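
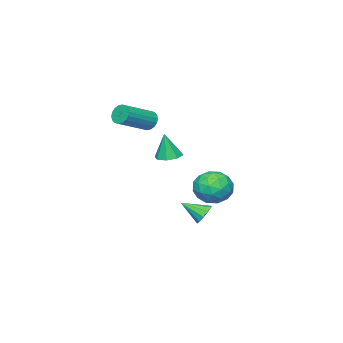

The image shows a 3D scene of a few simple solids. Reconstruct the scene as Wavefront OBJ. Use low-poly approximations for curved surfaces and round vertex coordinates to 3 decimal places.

v -0.655 1.692 -2.328
v 0.342 1.458 -1.79
v -1.422 0.162 -1.57
v -0.425 -0.072 -1.032
v -1.056 0.842 -0.709
v -0.582 1.788 -1.177
v -0.498 -0.168 -2.183
v -0.024 0.778 -2.651
v 0.439 0.309 -1.701
v 0.095 0.933 -0.79
v -1.175 0.687 -2.57
v -1.519 1.311 -1.659
v -0.089 1.709 -2.126
v -0.991 -0.089 -1.234
v -1.361 0.448 -1.044
v -0.775 0.311 -0.729
v -0.632 1.903 -1.765
v -0.046 1.766 -1.449
v -0.868 1.403 -0.814
v -1.034 -0.146 -1.911
v -0.448 -0.283 -1.595
v -0.305 1.309 -2.631
v 0.281 1.172 -2.316
v -0.212 0.217 -2.546
v 0.554 0.897 -1.757
v 0.103 -0.003 -1.312
v 0.06 -0.059 -1.988
v 0.339 0.497 -2.263
v 0.351 1.263 -1.222
v -0.099 0.364 -0.776
v -0.47 0.901 -0.586
v -0.192 1.457 -0.861
v 0.409 0.588 -1.169
v -0.981 1.256 -2.584
v -1.431 0.357 -2.138
v -0.888 0.163 -2.499
v -0.61 0.719 -2.774
v -1.183 1.623 -2.048
v -1.634 0.723 -1.603
v -1.419 1.123 -1.097
v -1.14 1.679 -1.372
v -1.489 1.032 -2.191
v 0.489 -2.714 2.57
v 0.765 -2.333 2.108
v 2.628 -2.665 2.947
v 2.351 -3.046 3.41
v 0.703 -2.141 2.321
v 2.566 -2.474 3.161
v 0.598 -2.063 2.585
v 2.461 -2.395 3.424
v 0.472 -2.114 2.845
v 2.335 -2.446 3.684
v 0.349 -2.283 3.051
v 2.212 -2.616 3.89
v 0.254 -2.538 3.162
v 2.116 -2.87 4.001
v 0.205 -2.828 3.155
v 2.068 -3.16 3.995
v 0.212 -3.095 3.033
v 2.075 -3.427 3.872
v 0.274 -3.286 2.819
v 2.137 -3.619 3.659
v 0.379 -3.365 2.556
v 2.242 -3.697 3.395
v 0.505 -3.314 2.296
v 2.368 -3.646 3.135
v 0.628 -3.144 2.09
v 2.491 -3.477 2.929
v 0.724 -2.89 1.979
v 2.586 -3.222 2.818
v 0.772 -2.6 1.985
v 2.635 -2.932 2.825
v -1.151 -0.287 -4.122
v -0.591 0.137 -4.02
v -0.489 -1.353 -3.338
v -0.873 0.203 -3.691
v -1.261 0.083 -3.526
v -1.608 -0.179 -3.589
v -1.78 -0.482 -3.856
v -1.712 -0.711 -4.224
v -1.43 -0.777 -4.553
v -1.042 -0.657 -4.718
v -0.695 -0.395 -4.655
v -0.523 -0.092 -4.388
v -0.032 -1.78 0.111
v 0.705 -1.968 -0.009
v 0.192 -1.92 1.709
v 0.628 -1.387 0.053
v 0.165 -1.036 0.149
v -0.414 -1.12 0.222
v -0.769 -1.591 0.23
v -0.692 -2.172 0.169
v -0.228 -2.523 0.073
v 0.35 -2.439 -0.001
f 1 38 17
f 38 12 41
f 17 41 6
f 38 41 17
f 1 17 13
f 17 6 18
f 13 18 2
f 17 18 13
f 1 13 22
f 13 2 23
f 22 23 8
f 13 23 22
f 1 22 34
f 22 8 37
f 34 37 11
f 22 37 34
f 1 34 38
f 34 11 42
f 38 42 12
f 34 42 38
f 2 18 29
f 18 6 32
f 29 32 10
f 18 32 29
f 6 41 19
f 41 12 40
f 19 40 5
f 41 40 19
f 12 42 39
f 42 11 35
f 39 35 3
f 42 35 39
f 11 37 36
f 37 8 24
f 36 24 7
f 37 24 36
f 8 23 28
f 23 2 25
f 28 25 9
f 23 25 28
f 4 30 16
f 30 10 31
f 16 31 5
f 30 31 16
f 4 16 14
f 16 5 15
f 14 15 3
f 16 15 14
f 4 14 21
f 14 3 20
f 21 20 7
f 14 20 21
f 4 21 26
f 21 7 27
f 26 27 9
f 21 27 26
f 4 26 30
f 26 9 33
f 30 33 10
f 26 33 30
f 5 31 19
f 31 10 32
f 19 32 6
f 31 32 19
f 3 15 39
f 15 5 40
f 39 40 12
f 15 40 39
f 7 20 36
f 20 3 35
f 36 35 11
f 20 35 36
f 9 27 28
f 27 7 24
f 28 24 8
f 27 24 28
f 10 33 29
f 33 9 25
f 29 25 2
f 33 25 29
f 44 43 47
f 44 47 45
f 45 47 48
f 45 48 46
f 47 43 49
f 47 49 48
f 48 49 50
f 48 50 46
f 49 43 51
f 49 51 50
f 50 51 52
f 50 52 46
f 51 43 53
f 51 53 52
f 52 53 54
f 52 54 46
f 53 43 55
f 53 55 54
f 54 55 56
f 54 56 46
f 55 43 57
f 55 57 56
f 56 57 58
f 56 58 46
f 57 43 59
f 57 59 58
f 58 59 60
f 58 60 46
f 59 43 61
f 59 61 60
f 60 61 62
f 60 62 46
f 61 43 63
f 61 63 62
f 62 63 64
f 62 64 46
f 63 43 65
f 63 65 64
f 64 65 66
f 64 66 46
f 65 43 67
f 65 67 66
f 66 67 68
f 66 68 46
f 67 43 69
f 67 69 68
f 68 69 70
f 68 70 46
f 69 43 71
f 69 71 70
f 70 71 72
f 70 72 46
f 71 43 44
f 71 44 72
f 72 44 45
f 72 45 46
f 74 73 76
f 74 76 75
f 76 73 77
f 76 77 75
f 77 73 78
f 77 78 75
f 78 73 79
f 78 79 75
f 79 73 80
f 79 80 75
f 80 73 81
f 80 81 75
f 81 73 82
f 81 82 75
f 82 73 83
f 82 83 75
f 83 73 84
f 83 84 75
f 84 73 74
f 84 74 75
f 86 85 88
f 86 88 87
f 88 85 89
f 88 89 87
f 89 85 90
f 89 90 87
f 90 85 91
f 90 91 87
f 91 85 92
f 91 92 87
f 92 85 93
f 92 93 87
f 93 85 94
f 93 94 87
f 94 85 86
f 94 86 87



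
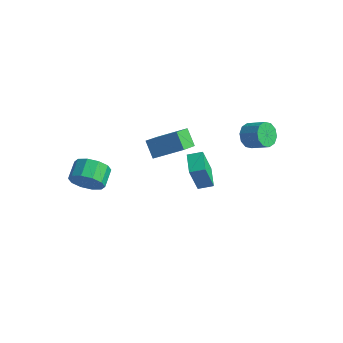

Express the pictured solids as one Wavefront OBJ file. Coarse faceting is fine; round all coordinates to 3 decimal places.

v -0.456 -2.827 2.943
v -1.195 -2.456 3.743
v -0.629 -1.616 2.222
v -1.367 -1.245 3.021
v 0.967 -2.055 3.899
v 0.229 -1.684 4.698
v 0.795 -0.844 3.177
v 0.056 -0.473 3.977
v -1.11 2.189 -4.291
v -1.271 1.569 -2.333
v -2.008 3.22 -4.039
v -2.169 2.6 -2.081
v -0.411 2.74 -4.059
v -0.572 2.12 -2.101
v -1.309 3.771 -3.807
v -1.47 3.151 -1.849
v 2.321 2.021 2.679
v 2.717 2.165 2.01
v 3.774 2.243 2.653
v 3.379 2.099 3.321
v 2.573 2.593 2.196
v 3.63 2.671 2.838
v 2.333 2.803 2.565
v 3.39 2.881 3.208
v 2.088 2.714 2.979
v 3.146 2.792 3.621
v 1.933 2.36 3.277
v 2.991 2.438 3.92
v 1.926 1.877 3.347
v 2.983 1.955 3.99
v 2.07 1.449 3.162
v 3.127 1.527 3.804
v 2.31 1.239 2.792
v 3.367 1.317 3.435
v 2.554 1.328 2.379
v 3.612 1.406 3.021
v 2.709 1.682 2.08
v 3.767 1.76 2.723
v -3.78 -4.274 0.031
v -3.23 -4.43 0.875
v -3.609 -3.403 1.313
v -4.16 -3.246 0.469
v -2.868 -4.121 0.462
v -3.248 -3.093 0.9
v -2.855 -3.87 -0.116
v -3.235 -2.842 0.322
v -3.196 -3.773 -0.638
v -3.575 -2.745 -0.2
v -3.759 -3.868 -0.904
v -4.139 -2.84 -0.466
v -4.331 -4.117 -0.813
v -4.71 -3.09 -0.375
v -4.692 -4.427 -0.4
v -5.072 -3.399 0.038
v -4.705 -4.678 0.178
v -5.085 -3.65 0.616
v -4.365 -4.775 0.7
v -4.744 -3.747 1.138
v -3.801 -4.68 0.966
v -4.181 -3.652 1.404
f 2 4 1
f 5 2 1
f 1 4 3
f 3 5 1
f 2 8 4
f 6 2 5
f 6 8 2
f 4 8 3
f 7 5 3
f 3 8 7
f 7 6 5
f 8 6 7
f 10 12 9
f 13 10 9
f 9 12 11
f 11 13 9
f 10 16 12
f 14 10 13
f 14 16 10
f 12 16 11
f 15 13 11
f 11 16 15
f 15 14 13
f 16 14 15
f 18 17 21
f 18 21 19
f 19 21 22
f 19 22 20
f 21 17 23
f 21 23 22
f 22 23 24
f 22 24 20
f 23 17 25
f 23 25 24
f 24 25 26
f 24 26 20
f 25 17 27
f 25 27 26
f 26 27 28
f 26 28 20
f 27 17 29
f 27 29 28
f 28 29 30
f 28 30 20
f 29 17 31
f 29 31 30
f 30 31 32
f 30 32 20
f 31 17 33
f 31 33 32
f 32 33 34
f 32 34 20
f 33 17 35
f 33 35 34
f 34 35 36
f 34 36 20
f 35 17 37
f 35 37 36
f 36 37 38
f 36 38 20
f 37 17 18
f 37 18 38
f 38 18 19
f 38 19 20
f 40 39 43
f 40 43 41
f 41 43 44
f 41 44 42
f 43 39 45
f 43 45 44
f 44 45 46
f 44 46 42
f 45 39 47
f 45 47 46
f 46 47 48
f 46 48 42
f 47 39 49
f 47 49 48
f 48 49 50
f 48 50 42
f 49 39 51
f 49 51 50
f 50 51 52
f 50 52 42
f 51 39 53
f 51 53 52
f 52 53 54
f 52 54 42
f 53 39 55
f 53 55 54
f 54 55 56
f 54 56 42
f 55 39 57
f 55 57 56
f 56 57 58
f 56 58 42
f 57 39 59
f 57 59 58
f 58 59 60
f 58 60 42
f 59 39 40
f 59 40 60
f 60 40 41
f 60 41 42



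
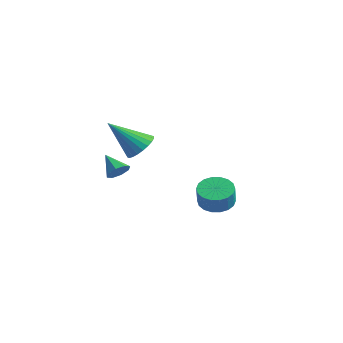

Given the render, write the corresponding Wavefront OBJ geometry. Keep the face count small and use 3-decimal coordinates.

v 2.543 -1.271 1.143
v 2.96 -0.916 1.67
v 1.817 -2.369 2.457
v 2.714 -0.752 1.672
v 2.441 -0.666 1.593
v 2.184 -0.673 1.445
v 1.981 -0.77 1.252
v 1.864 -0.944 1.042
v 1.85 -1.167 0.848
v 1.942 -1.406 0.698
v 2.125 -1.625 0.616
v 2.371 -1.789 0.615
v 2.644 -1.875 0.694
v 2.901 -1.869 0.841
v 3.104 -1.771 1.034
v 3.221 -1.597 1.244
v 3.235 -1.374 1.439
v 3.144 -1.135 1.588
v 0.73 -1.198 -0.891
v 1.07 -1.108 -0.455
v -0.15 -1.282 -0.189
v 0.908 -0.745 -0.614
v 0.642 -0.647 -0.936
v 0.428 -0.871 -1.231
v 0.391 -1.287 -1.328
v 0.553 -1.651 -1.168
v 0.819 -1.749 -0.847
v 1.033 -1.524 -0.552
v 0.66 3.797 -3.789
v 1.123 3.223 -4.169
v 1.503 2.908 -3.231
v 1.04 3.483 -2.851
v 1.347 3.517 -4.161
v 1.726 3.202 -3.223
v 1.434 3.866 -4.08
v 1.814 3.551 -3.142
v 1.369 4.202 -3.94
v 1.749 3.887 -3.002
v 1.163 4.457 -3.771
v 1.543 4.142 -2.833
v 0.858 4.582 -3.605
v 1.238 4.267 -2.667
v 0.513 4.552 -3.476
v 0.893 4.237 -2.538
v 0.197 4.372 -3.409
v 0.577 4.057 -2.471
v -0.026 4.078 -3.417
v 0.353 3.763 -2.479
v -0.114 3.729 -3.498
v 0.266 3.414 -2.56
v -0.049 3.393 -3.638
v 0.331 3.078 -2.7
v 0.157 3.138 -3.807
v 0.537 2.823 -2.869
v 0.462 3.013 -3.973
v 0.842 2.698 -3.035
v 0.807 3.043 -4.102
v 1.187 2.728 -3.164
f 2 1 4
f 2 4 3
f 4 1 5
f 4 5 3
f 5 1 6
f 5 6 3
f 6 1 7
f 6 7 3
f 7 1 8
f 7 8 3
f 8 1 9
f 8 9 3
f 9 1 10
f 9 10 3
f 10 1 11
f 10 11 3
f 11 1 12
f 11 12 3
f 12 1 13
f 12 13 3
f 13 1 14
f 13 14 3
f 14 1 15
f 14 15 3
f 15 1 16
f 15 16 3
f 16 1 17
f 16 17 3
f 17 1 18
f 17 18 3
f 18 1 2
f 18 2 3
f 20 19 22
f 20 22 21
f 22 19 23
f 22 23 21
f 23 19 24
f 23 24 21
f 24 19 25
f 24 25 21
f 25 19 26
f 25 26 21
f 26 19 27
f 26 27 21
f 27 19 28
f 27 28 21
f 28 19 20
f 28 20 21
f 30 29 33
f 30 33 31
f 31 33 34
f 31 34 32
f 33 29 35
f 33 35 34
f 34 35 36
f 34 36 32
f 35 29 37
f 35 37 36
f 36 37 38
f 36 38 32
f 37 29 39
f 37 39 38
f 38 39 40
f 38 40 32
f 39 29 41
f 39 41 40
f 40 41 42
f 40 42 32
f 41 29 43
f 41 43 42
f 42 43 44
f 42 44 32
f 43 29 45
f 43 45 44
f 44 45 46
f 44 46 32
f 45 29 47
f 45 47 46
f 46 47 48
f 46 48 32
f 47 29 49
f 47 49 48
f 48 49 50
f 48 50 32
f 49 29 51
f 49 51 50
f 50 51 52
f 50 52 32
f 51 29 53
f 51 53 52
f 52 53 54
f 52 54 32
f 53 29 55
f 53 55 54
f 54 55 56
f 54 56 32
f 55 29 57
f 55 57 56
f 56 57 58
f 56 58 32
f 57 29 30
f 57 30 58
f 58 30 31
f 58 31 32



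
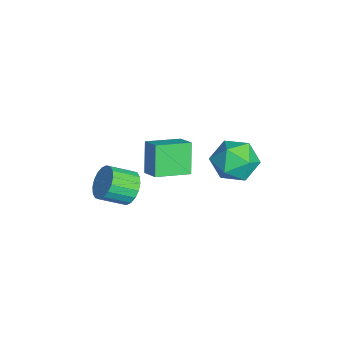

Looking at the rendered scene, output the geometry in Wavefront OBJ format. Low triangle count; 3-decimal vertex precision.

v 1.051 1.77 4.077
v 1.382 2.211 3.145
v 1.318 0.169 3.415
v 1.649 0.61 2.483
v 2.256 0.709 3.374
v 2.091 1.698 3.783
v 0.609 0.682 2.777
v 0.444 1.671 3.186
v 1.109 1.538 2.341
v 2.127 1.555 2.71
v 0.573 0.825 3.85
v 1.591 0.842 4.219
v 0.225 -2.345 1.607
v -0.549 -2.283 2.937
v -0.313 -0.876 1.227
v -1.086 -0.814 2.557
v 1.006 -1.946 2.043
v 0.233 -1.884 3.373
v 0.469 -0.477 1.663
v -0.305 -0.415 2.993
v 2.279 -2.987 2.59
v 2.907 -3.146 2.121
v 3.089 -4.193 2.721
v 2.461 -4.033 3.19
v 3.053 -2.966 2.39
v 3.236 -4.013 2.99
v 3.046 -2.79 2.7
v 3.229 -3.836 3.3
v 2.887 -2.653 2.987
v 3.07 -3.699 3.587
v 2.608 -2.582 3.196
v 2.791 -3.628 3.796
v 2.263 -2.591 3.285
v 2.446 -3.637 3.885
v 1.922 -2.678 3.236
v 2.104 -3.725 3.836
v 1.651 -2.827 3.059
v 1.833 -3.874 3.659
v 1.504 -3.007 2.79
v 1.687 -4.054 3.39
v 1.511 -3.184 2.48
v 1.694 -4.23 3.08
v 1.67 -3.321 2.193
v 1.853 -4.367 2.793
v 1.949 -3.392 1.984
v 2.132 -4.438 2.584
v 2.294 -3.383 1.895
v 2.477 -4.429 2.495
v 2.636 -3.295 1.944
v 2.818 -4.342 2.544
f 1 12 6
f 1 6 2
f 1 2 8
f 1 8 11
f 1 11 12
f 2 6 10
f 6 12 5
f 12 11 3
f 11 8 7
f 8 2 9
f 4 10 5
f 4 5 3
f 4 3 7
f 4 7 9
f 4 9 10
f 5 10 6
f 3 5 12
f 7 3 11
f 9 7 8
f 10 9 2
f 14 16 13
f 17 14 13
f 13 16 15
f 15 17 13
f 14 20 16
f 18 14 17
f 18 20 14
f 16 20 15
f 19 17 15
f 15 20 19
f 19 18 17
f 20 18 19
f 22 21 25
f 22 25 23
f 23 25 26
f 23 26 24
f 25 21 27
f 25 27 26
f 26 27 28
f 26 28 24
f 27 21 29
f 27 29 28
f 28 29 30
f 28 30 24
f 29 21 31
f 29 31 30
f 30 31 32
f 30 32 24
f 31 21 33
f 31 33 32
f 32 33 34
f 32 34 24
f 33 21 35
f 33 35 34
f 34 35 36
f 34 36 24
f 35 21 37
f 35 37 36
f 36 37 38
f 36 38 24
f 37 21 39
f 37 39 38
f 38 39 40
f 38 40 24
f 39 21 41
f 39 41 40
f 40 41 42
f 40 42 24
f 41 21 43
f 41 43 42
f 42 43 44
f 42 44 24
f 43 21 45
f 43 45 44
f 44 45 46
f 44 46 24
f 45 21 47
f 45 47 46
f 46 47 48
f 46 48 24
f 47 21 49
f 47 49 48
f 48 49 50
f 48 50 24
f 49 21 22
f 49 22 50
f 50 22 23
f 50 23 24



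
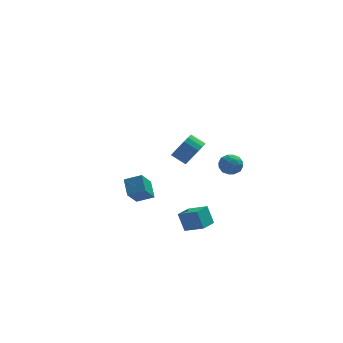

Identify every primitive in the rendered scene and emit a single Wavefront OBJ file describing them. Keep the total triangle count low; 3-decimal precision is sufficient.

v -0.53 -4.193 -3.422
v -0.843 -3.733 -2.348
v 0.158 -3.349 -3.583
v -0.155 -2.89 -2.509
v 0.435 -4.87 -2.851
v 0.122 -4.411 -1.777
v 1.123 -4.027 -3.012
v 0.81 -3.567 -1.938
v -2.707 -4.499 0.206
v -2.797 -3.544 0.858
v -3.677 -4.323 -0.184
v -3.767 -3.368 0.468
v -2.133 -3.712 -0.868
v -2.223 -2.757 -0.216
v -3.103 -3.536 -1.258
v -3.193 -2.581 -0.606
v 1.914 -3.008 1.743
v 2.369 -2.944 1.169
v 1.811 -4.176 1.531
v 2.266 -4.112 0.957
v 2.523 -4.027 1.641
v 2.586 -3.305 1.773
v 1.594 -3.815 0.927
v 1.657 -3.093 1.059
v 2.172 -3.443 0.665
v 2.746 -3.573 1.106
v 1.434 -3.547 1.594
v 2.008 -3.677 2.035
v 2.15 -2.874 1.475
v 2.03 -4.246 1.225
v 2.18 -4.196 1.628
v 2.448 -4.158 1.29
v 2.278 -3.086 1.83
v 2.546 -3.048 1.492
v 2.636 -3.684 1.77
v 1.634 -4.072 1.208
v 1.902 -4.034 0.87
v 1.732 -2.962 1.41
v 2 -2.924 1.072
v 1.544 -3.436 0.93
v 2.302 -3.129 0.841
v 2.242 -3.815 0.716
v 1.846 -3.641 0.699
v 1.884 -3.217 0.776
v 2.64 -3.206 1.1
v 2.579 -3.892 0.975
v 2.73 -3.842 1.378
v 2.767 -3.418 1.455
v 2.524 -3.499 0.804
v 1.601 -3.228 1.725
v 1.54 -3.914 1.6
v 1.413 -3.702 1.245
v 1.45 -3.278 1.322
v 1.938 -3.305 1.984
v 1.878 -3.991 1.859
v 2.296 -3.903 1.924
v 2.334 -3.479 2.001
v 1.656 -3.621 1.896
v 1.078 3.332 -1.886
v 1.682 4.009 -1.575
v 0.887 4.466 -1.023
v 0.282 3.788 -1.334
v 1.529 4.177 -1.936
v 0.734 4.634 -1.385
v 1.286 4.178 -2.287
v 0.49 4.635 -1.736
v 1.001 4.011 -2.559
v 0.206 4.468 -2.008
v 0.732 3.71 -2.697
v -0.063 4.167 -2.146
v 0.531 3.334 -2.675
v -0.264 3.79 -2.124
v 0.439 2.957 -2.496
v -0.356 3.414 -1.945
v 0.473 2.654 -2.197
v -0.322 3.111 -1.645
v 0.626 2.486 -1.835
v -0.169 2.943 -1.284
v 0.87 2.485 -1.484
v 0.074 2.942 -0.933
v 1.154 2.652 -1.212
v 0.359 3.109 -0.661
v 1.423 2.953 -1.074
v 0.628 3.41 -0.523
v 1.624 3.33 -1.096
v 0.829 3.786 -0.545
v 1.716 3.706 -1.275
v 0.921 4.163 -0.724
f 2 4 1
f 5 2 1
f 1 4 3
f 3 5 1
f 2 8 4
f 6 2 5
f 6 8 2
f 4 8 3
f 7 5 3
f 3 8 7
f 7 6 5
f 8 6 7
f 10 12 9
f 13 10 9
f 9 12 11
f 11 13 9
f 10 16 12
f 14 10 13
f 14 16 10
f 12 16 11
f 15 13 11
f 11 16 15
f 15 14 13
f 16 14 15
f 17 54 33
f 54 28 57
f 33 57 22
f 54 57 33
f 17 33 29
f 33 22 34
f 29 34 18
f 33 34 29
f 17 29 38
f 29 18 39
f 38 39 24
f 29 39 38
f 17 38 50
f 38 24 53
f 50 53 27
f 38 53 50
f 17 50 54
f 50 27 58
f 54 58 28
f 50 58 54
f 18 34 45
f 34 22 48
f 45 48 26
f 34 48 45
f 22 57 35
f 57 28 56
f 35 56 21
f 57 56 35
f 28 58 55
f 58 27 51
f 55 51 19
f 58 51 55
f 27 53 52
f 53 24 40
f 52 40 23
f 53 40 52
f 24 39 44
f 39 18 41
f 44 41 25
f 39 41 44
f 20 46 32
f 46 26 47
f 32 47 21
f 46 47 32
f 20 32 30
f 32 21 31
f 30 31 19
f 32 31 30
f 20 30 37
f 30 19 36
f 37 36 23
f 30 36 37
f 20 37 42
f 37 23 43
f 42 43 25
f 37 43 42
f 20 42 46
f 42 25 49
f 46 49 26
f 42 49 46
f 21 47 35
f 47 26 48
f 35 48 22
f 47 48 35
f 19 31 55
f 31 21 56
f 55 56 28
f 31 56 55
f 23 36 52
f 36 19 51
f 52 51 27
f 36 51 52
f 25 43 44
f 43 23 40
f 44 40 24
f 43 40 44
f 26 49 45
f 49 25 41
f 45 41 18
f 49 41 45
f 60 59 63
f 60 63 61
f 61 63 64
f 61 64 62
f 63 59 65
f 63 65 64
f 64 65 66
f 64 66 62
f 65 59 67
f 65 67 66
f 66 67 68
f 66 68 62
f 67 59 69
f 67 69 68
f 68 69 70
f 68 70 62
f 69 59 71
f 69 71 70
f 70 71 72
f 70 72 62
f 71 59 73
f 71 73 72
f 72 73 74
f 72 74 62
f 73 59 75
f 73 75 74
f 74 75 76
f 74 76 62
f 75 59 77
f 75 77 76
f 76 77 78
f 76 78 62
f 77 59 79
f 77 79 78
f 78 79 80
f 78 80 62
f 79 59 81
f 79 81 80
f 80 81 82
f 80 82 62
f 81 59 83
f 81 83 82
f 82 83 84
f 82 84 62
f 83 59 85
f 83 85 84
f 84 85 86
f 84 86 62
f 85 59 87
f 85 87 86
f 86 87 88
f 86 88 62
f 87 59 60
f 87 60 88
f 88 60 61
f 88 61 62



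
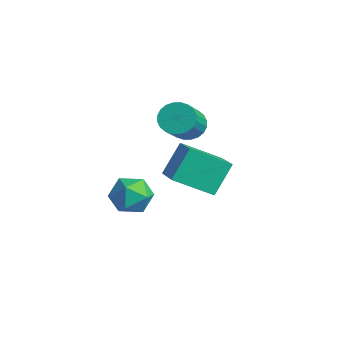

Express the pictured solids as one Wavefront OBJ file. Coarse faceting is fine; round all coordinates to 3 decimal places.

v -3.777 0.552 -1.377
v -3.18 1.318 -1.944
v -2.42 0.382 -0.176
v -1.823 1.148 -0.743
v -2.747 1.458 -0.181
v -3.586 1.563 -0.924
v -2.014 0.137 -1.196
v -2.853 0.242 -1.939
v -2.09 1.062 -1.832
v -2.543 1.879 -1.205
v -3.057 -0.179 -0.915
v -3.51 0.638 -0.288
v 0.924 2.393 1.033
v 0.069 0.816 2.027
v 0.646 3.436 2.448
v -0.209 1.86 3.442
v 2.509 1.94 1.678
v 1.654 0.364 2.672
v 2.231 2.984 3.093
v 1.376 1.407 4.087
v -1.988 3.277 3.243
v -1.259 3.66 2.963
v -0.083 2.426 4.338
v -0.812 2.043 4.617
v -1.346 3.864 3.22
v -0.17 2.63 4.595
v -1.531 3.978 3.481
v -0.355 2.744 4.856
v -1.786 3.985 3.705
v -0.61 2.751 5.08
v -2.071 3.885 3.859
v -0.895 2.651 5.234
v -2.344 3.692 3.919
v -1.168 2.458 5.294
v -2.562 3.436 3.876
v -1.387 2.202 5.251
v -2.693 3.156 3.737
v -1.518 1.921 5.112
v -2.717 2.894 3.522
v -1.541 1.66 4.897
v -2.63 2.69 3.265
v -1.454 1.456 4.64
v -2.445 2.576 3.004
v -1.269 1.342 4.379
v -2.19 2.569 2.78
v -1.014 1.335 4.155
v -1.905 2.669 2.626
v -0.729 1.435 4.001
v -1.632 2.862 2.566
v -0.456 1.628 3.941
v -1.413 3.118 2.609
v -0.238 1.884 3.984
v -1.282 3.399 2.748
v -0.107 2.164 4.123
f 1 12 6
f 1 6 2
f 1 2 8
f 1 8 11
f 1 11 12
f 2 6 10
f 6 12 5
f 12 11 3
f 11 8 7
f 8 2 9
f 4 10 5
f 4 5 3
f 4 3 7
f 4 7 9
f 4 9 10
f 5 10 6
f 3 5 12
f 7 3 11
f 9 7 8
f 10 9 2
f 14 16 13
f 17 14 13
f 13 16 15
f 15 17 13
f 14 20 16
f 18 14 17
f 18 20 14
f 16 20 15
f 19 17 15
f 15 20 19
f 19 18 17
f 20 18 19
f 22 21 25
f 22 25 23
f 23 25 26
f 23 26 24
f 25 21 27
f 25 27 26
f 26 27 28
f 26 28 24
f 27 21 29
f 27 29 28
f 28 29 30
f 28 30 24
f 29 21 31
f 29 31 30
f 30 31 32
f 30 32 24
f 31 21 33
f 31 33 32
f 32 33 34
f 32 34 24
f 33 21 35
f 33 35 34
f 34 35 36
f 34 36 24
f 35 21 37
f 35 37 36
f 36 37 38
f 36 38 24
f 37 21 39
f 37 39 38
f 38 39 40
f 38 40 24
f 39 21 41
f 39 41 40
f 40 41 42
f 40 42 24
f 41 21 43
f 41 43 42
f 42 43 44
f 42 44 24
f 43 21 45
f 43 45 44
f 44 45 46
f 44 46 24
f 45 21 47
f 45 47 46
f 46 47 48
f 46 48 24
f 47 21 49
f 47 49 48
f 48 49 50
f 48 50 24
f 49 21 51
f 49 51 50
f 50 51 52
f 50 52 24
f 51 21 53
f 51 53 52
f 52 53 54
f 52 54 24
f 53 21 22
f 53 22 54
f 54 22 23
f 54 23 24



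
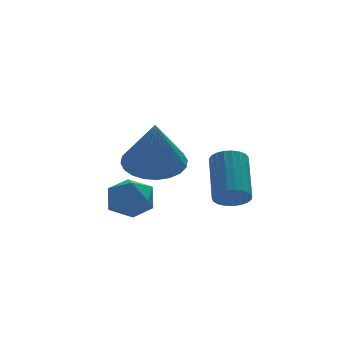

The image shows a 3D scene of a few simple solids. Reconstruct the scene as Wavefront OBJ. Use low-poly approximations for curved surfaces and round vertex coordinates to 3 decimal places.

v -0.573 -2.8 -4.295
v -0.019 -2.883 -4.399
v 0.367 -1.584 -3.39
v -0.187 -1.5 -3.285
v -0.079 -2.732 -4.571
v 0.307 -1.433 -3.562
v -0.225 -2.592 -4.695
v 0.161 -1.293 -3.686
v -0.431 -2.488 -4.75
v -0.044 -1.189 -3.741
v -0.661 -2.438 -4.726
v -0.275 -1.139 -3.717
v -0.876 -2.451 -4.628
v -0.49 -1.151 -3.619
v -1.039 -2.523 -4.472
v -0.653 -1.224 -3.463
v -1.121 -2.644 -4.285
v -0.735 -1.345 -3.276
v -1.109 -2.792 -4.1
v -0.723 -1.492 -3.091
v -1.004 -2.94 -3.949
v -0.617 -1.641 -2.939
v -0.824 -3.065 -3.857
v -0.438 -1.766 -2.848
v -0.601 -3.144 -3.841
v -0.215 -1.844 -2.832
v -0.373 -3.163 -3.903
v 0.013 -1.864 -2.894
v -0.18 -3.119 -4.034
v 0.206 -1.82 -3.024
v -0.055 -3.02 -4.209
v 0.332 -1.721 -3.2
v -2.304 -1.076 -3.288
v -1.514 -1.607 -3.414
v -2.496 -1.764 -1.592
v -1.369 -1.294 -3.27
v -1.366 -0.947 -3.129
v -1.505 -0.62 -3.011
v -1.766 -0.362 -2.936
v -2.109 -0.213 -2.915
v -2.482 -0.195 -2.95
v -2.827 -0.311 -3.036
v -3.093 -0.544 -3.161
v -3.238 -0.857 -3.305
v -3.242 -1.204 -3.447
v -3.102 -1.532 -3.564
v -2.841 -1.789 -3.639
v -2.498 -1.939 -3.66
v -2.125 -1.956 -3.625
v -1.78 -1.84 -3.539
v -3.997 -2.658 -3.816
v -3.63 -2.816 -3.174
v -3.81 -3.804 -4.206
v -3.443 -3.962 -3.564
v -4.189 -3.838 -3.552
v -4.305 -3.13 -3.311
v -3.135 -3.49 -4.069
v -3.251 -2.782 -3.828
v -3.097 -3.331 -3.33
v -3.749 -3.546 -3.01
v -3.691 -3.074 -4.37
v -4.343 -3.289 -4.05
f 2 1 5
f 2 5 3
f 3 5 6
f 3 6 4
f 5 1 7
f 5 7 6
f 6 7 8
f 6 8 4
f 7 1 9
f 7 9 8
f 8 9 10
f 8 10 4
f 9 1 11
f 9 11 10
f 10 11 12
f 10 12 4
f 11 1 13
f 11 13 12
f 12 13 14
f 12 14 4
f 13 1 15
f 13 15 14
f 14 15 16
f 14 16 4
f 15 1 17
f 15 17 16
f 16 17 18
f 16 18 4
f 17 1 19
f 17 19 18
f 18 19 20
f 18 20 4
f 19 1 21
f 19 21 20
f 20 21 22
f 20 22 4
f 21 1 23
f 21 23 22
f 22 23 24
f 22 24 4
f 23 1 25
f 23 25 24
f 24 25 26
f 24 26 4
f 25 1 27
f 25 27 26
f 26 27 28
f 26 28 4
f 27 1 29
f 27 29 28
f 28 29 30
f 28 30 4
f 29 1 31
f 29 31 30
f 30 31 32
f 30 32 4
f 31 1 2
f 31 2 32
f 32 2 3
f 32 3 4
f 34 33 36
f 34 36 35
f 36 33 37
f 36 37 35
f 37 33 38
f 37 38 35
f 38 33 39
f 38 39 35
f 39 33 40
f 39 40 35
f 40 33 41
f 40 41 35
f 41 33 42
f 41 42 35
f 42 33 43
f 42 43 35
f 43 33 44
f 43 44 35
f 44 33 45
f 44 45 35
f 45 33 46
f 45 46 35
f 46 33 47
f 46 47 35
f 47 33 48
f 47 48 35
f 48 33 49
f 48 49 35
f 49 33 50
f 49 50 35
f 50 33 34
f 50 34 35
f 51 62 56
f 51 56 52
f 51 52 58
f 51 58 61
f 51 61 62
f 52 56 60
f 56 62 55
f 62 61 53
f 61 58 57
f 58 52 59
f 54 60 55
f 54 55 53
f 54 53 57
f 54 57 59
f 54 59 60
f 55 60 56
f 53 55 62
f 57 53 61
f 59 57 58
f 60 59 52



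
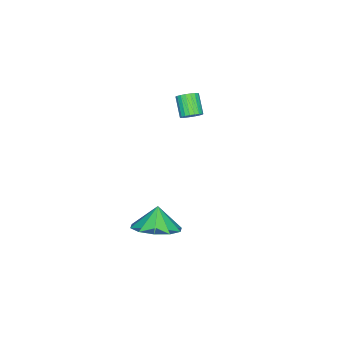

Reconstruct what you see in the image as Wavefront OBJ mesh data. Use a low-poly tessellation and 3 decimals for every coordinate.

v 3.197 3.908 -1.551
v 4.112 3.566 -1.066
v 2.643 3.732 -0.629
v 4.061 4.23 -0.97
v 3.681 4.772 -1.096
v 3.116 4.983 -1.396
v 2.582 4.784 -1.755
v 2.283 4.25 -2.036
v 2.333 3.585 -2.132
v 2.714 3.043 -2.006
v 3.279 2.832 -1.706
v 3.813 3.031 -1.347
v -1.862 3.186 1.304
v -1.47 2.909 1.475
v -2.125 2.396 2.147
v -2.518 2.674 1.976
v -1.466 3.076 1.605
v -2.122 2.563 2.278
v -1.531 3.262 1.684
v -2.186 2.749 2.357
v -1.653 3.435 1.697
v -2.309 2.922 2.37
v -1.811 3.565 1.642
v -2.467 3.052 2.314
v -1.979 3.629 1.528
v -2.634 3.117 2.201
v -2.126 3.617 1.376
v -2.781 3.105 2.048
v -2.227 3.531 1.211
v -2.882 3.018 1.883
v -2.265 3.384 1.062
v -2.921 2.872 1.735
v -2.234 3.204 0.955
v -2.889 2.691 1.628
v -2.139 3.02 0.908
v -2.794 2.508 1.581
v -1.995 2.866 0.93
v -2.651 2.353 1.603
v -1.829 2.766 1.016
v -2.484 2.254 1.689
v -1.668 2.74 1.152
v -2.324 2.227 1.825
v -1.541 2.79 1.314
v -2.197 2.277 1.987
f 2 1 4
f 2 4 3
f 4 1 5
f 4 5 3
f 5 1 6
f 5 6 3
f 6 1 7
f 6 7 3
f 7 1 8
f 7 8 3
f 8 1 9
f 8 9 3
f 9 1 10
f 9 10 3
f 10 1 11
f 10 11 3
f 11 1 12
f 11 12 3
f 12 1 2
f 12 2 3
f 14 13 17
f 14 17 15
f 15 17 18
f 15 18 16
f 17 13 19
f 17 19 18
f 18 19 20
f 18 20 16
f 19 13 21
f 19 21 20
f 20 21 22
f 20 22 16
f 21 13 23
f 21 23 22
f 22 23 24
f 22 24 16
f 23 13 25
f 23 25 24
f 24 25 26
f 24 26 16
f 25 13 27
f 25 27 26
f 26 27 28
f 26 28 16
f 27 13 29
f 27 29 28
f 28 29 30
f 28 30 16
f 29 13 31
f 29 31 30
f 30 31 32
f 30 32 16
f 31 13 33
f 31 33 32
f 32 33 34
f 32 34 16
f 33 13 35
f 33 35 34
f 34 35 36
f 34 36 16
f 35 13 37
f 35 37 36
f 36 37 38
f 36 38 16
f 37 13 39
f 37 39 38
f 38 39 40
f 38 40 16
f 39 13 41
f 39 41 40
f 40 41 42
f 40 42 16
f 41 13 43
f 41 43 42
f 42 43 44
f 42 44 16
f 43 13 14
f 43 14 44
f 44 14 15
f 44 15 16



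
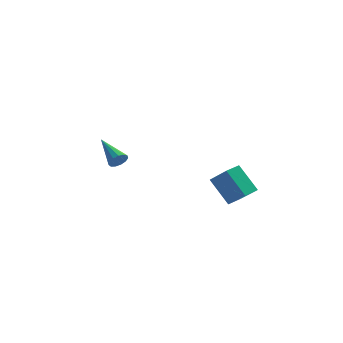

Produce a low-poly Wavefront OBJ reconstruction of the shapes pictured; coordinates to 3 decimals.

v 4.039 -2.787 3.485
v 3.146 -2.088 4.642
v 3.25 -2.149 2.491
v 2.358 -1.45 3.649
v 4.562 -2.13 3.491
v 3.67 -1.431 4.649
v 3.774 -1.492 2.498
v 2.881 -0.793 3.655
v -2.238 2.036 2.729
v -1.969 1.986 3.184
v -3.222 3.304 3.451
v -1.824 2.191 3.022
v -1.81 2.346 2.768
v -1.931 2.404 2.501
v -2.15 2.344 2.307
v -2.397 2.187 2.247
v -2.593 1.982 2.34
v -2.676 1.794 2.557
v -2.62 1.683 2.828
v -2.443 1.684 3.068
v -2.2 1.797 3.201
f 2 4 1
f 5 2 1
f 1 4 3
f 3 5 1
f 2 8 4
f 6 2 5
f 6 8 2
f 4 8 3
f 7 5 3
f 3 8 7
f 7 6 5
f 8 6 7
f 10 9 12
f 10 12 11
f 12 9 13
f 12 13 11
f 13 9 14
f 13 14 11
f 14 9 15
f 14 15 11
f 15 9 16
f 15 16 11
f 16 9 17
f 16 17 11
f 17 9 18
f 17 18 11
f 18 9 19
f 18 19 11
f 19 9 20
f 19 20 11
f 20 9 21
f 20 21 11
f 21 9 10
f 21 10 11



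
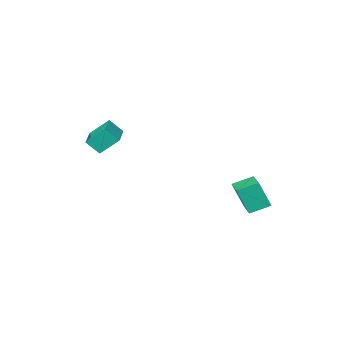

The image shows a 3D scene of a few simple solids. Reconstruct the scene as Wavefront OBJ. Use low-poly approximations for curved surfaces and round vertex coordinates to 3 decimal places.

v 1.926 -4.135 0.248
v 1.072 -3.425 1.3
v 3.03 -2.855 0.28
v 2.176 -2.145 1.332
v 2.504 -4.655 1.068
v 1.65 -3.945 2.12
v 3.608 -3.375 1.1
v 2.754 -2.665 2.152
v -3.844 3.216 -2.818
v -3.35 2.722 -1.149
v -3.146 4.553 -2.629
v -2.652 4.059 -0.959
v -2.728 2.701 -3.301
v -2.234 2.207 -1.631
v -2.03 4.038 -3.111
v -1.536 3.544 -1.442
f 2 4 1
f 5 2 1
f 1 4 3
f 3 5 1
f 2 8 4
f 6 2 5
f 6 8 2
f 4 8 3
f 7 5 3
f 3 8 7
f 7 6 5
f 8 6 7
f 10 12 9
f 13 10 9
f 9 12 11
f 11 13 9
f 10 16 12
f 14 10 13
f 14 16 10
f 12 16 11
f 15 13 11
f 11 16 15
f 15 14 13
f 16 14 15



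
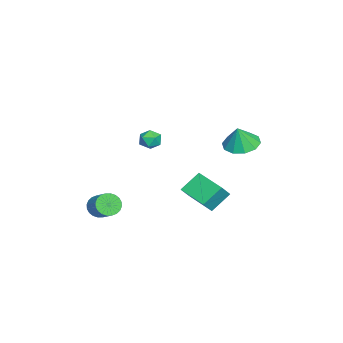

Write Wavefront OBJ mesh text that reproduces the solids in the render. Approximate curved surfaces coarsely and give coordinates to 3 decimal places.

v 2.496 2.339 -1.216
v 3.144 1.997 -0.408
v 3.696 3.797 -1.561
v 4.344 3.456 -0.753
v 3.256 1.484 -2.187
v 3.904 1.143 -1.379
v 4.456 2.943 -2.532
v 5.104 2.601 -1.724
v 0.104 3.816 0.521
v 1.1 4.174 0.26
v 0.516 3.644 1.859
v 0.729 4.705 0.443
v 0.119 4.897 0.655
v -0.497 4.676 0.817
v -0.883 4.126 0.865
v -0.892 3.458 0.783
v -0.521 2.926 0.6
v 0.089 2.734 0.387
v 0.704 2.955 0.226
v 1.09 3.505 0.177
v 2.196 -3.753 -4.185
v 2.69 -3.751 -4.788
v 3.579 -3.026 -4.058
v 3.084 -3.027 -3.455
v 2.529 -3.499 -4.843
v 3.418 -2.774 -4.112
v 2.317 -3.285 -4.798
v 3.206 -2.56 -4.067
v 2.087 -3.142 -4.659
v 2.976 -2.417 -3.928
v 1.873 -3.093 -4.448
v 2.762 -2.368 -3.717
v 1.708 -3.143 -4.197
v 2.597 -2.418 -3.467
v 1.618 -3.287 -3.945
v 2.507 -2.562 -3.214
v 1.615 -3.501 -3.729
v 2.504 -2.776 -2.998
v 1.701 -3.754 -3.582
v 2.59 -3.029 -2.852
v 1.862 -4.006 -3.528
v 2.751 -3.281 -2.797
v 2.074 -4.22 -3.573
v 2.963 -3.495 -2.842
v 2.304 -4.363 -3.712
v 3.193 -3.638 -2.981
v 2.518 -4.412 -3.923
v 3.407 -3.687 -3.192
v 2.683 -4.362 -4.173
v 3.572 -3.637 -3.443
v 2.773 -4.218 -4.426
v 3.662 -3.493 -3.695
v 2.776 -4.004 -4.642
v 3.665 -3.279 -3.911
v -3.103 -1.393 -1.761
v -2.622 -1.976 -1.726
v -3.978 -2.084 -1.254
v -3.497 -2.667 -1.219
v -3.391 -2.062 -0.777
v -2.851 -1.635 -1.09
v -3.749 -2.425 -1.89
v -3.209 -1.998 -2.203
v -3.021 -2.614 -1.805
v -2.8 -2.39 -1.117
v -3.8 -1.67 -1.863
v -3.579 -1.446 -1.175
f 2 4 1
f 5 2 1
f 1 4 3
f 3 5 1
f 2 8 4
f 6 2 5
f 6 8 2
f 4 8 3
f 7 5 3
f 3 8 7
f 7 6 5
f 8 6 7
f 10 9 12
f 10 12 11
f 12 9 13
f 12 13 11
f 13 9 14
f 13 14 11
f 14 9 15
f 14 15 11
f 15 9 16
f 15 16 11
f 16 9 17
f 16 17 11
f 17 9 18
f 17 18 11
f 18 9 19
f 18 19 11
f 19 9 20
f 19 20 11
f 20 9 10
f 20 10 11
f 22 21 25
f 22 25 23
f 23 25 26
f 23 26 24
f 25 21 27
f 25 27 26
f 26 27 28
f 26 28 24
f 27 21 29
f 27 29 28
f 28 29 30
f 28 30 24
f 29 21 31
f 29 31 30
f 30 31 32
f 30 32 24
f 31 21 33
f 31 33 32
f 32 33 34
f 32 34 24
f 33 21 35
f 33 35 34
f 34 35 36
f 34 36 24
f 35 21 37
f 35 37 36
f 36 37 38
f 36 38 24
f 37 21 39
f 37 39 38
f 38 39 40
f 38 40 24
f 39 21 41
f 39 41 40
f 40 41 42
f 40 42 24
f 41 21 43
f 41 43 42
f 42 43 44
f 42 44 24
f 43 21 45
f 43 45 44
f 44 45 46
f 44 46 24
f 45 21 47
f 45 47 46
f 46 47 48
f 46 48 24
f 47 21 49
f 47 49 48
f 48 49 50
f 48 50 24
f 49 21 51
f 49 51 50
f 50 51 52
f 50 52 24
f 51 21 53
f 51 53 52
f 52 53 54
f 52 54 24
f 53 21 22
f 53 22 54
f 54 22 23
f 54 23 24
f 55 66 60
f 55 60 56
f 55 56 62
f 55 62 65
f 55 65 66
f 56 60 64
f 60 66 59
f 66 65 57
f 65 62 61
f 62 56 63
f 58 64 59
f 58 59 57
f 58 57 61
f 58 61 63
f 58 63 64
f 59 64 60
f 57 59 66
f 61 57 65
f 63 61 62
f 64 63 56



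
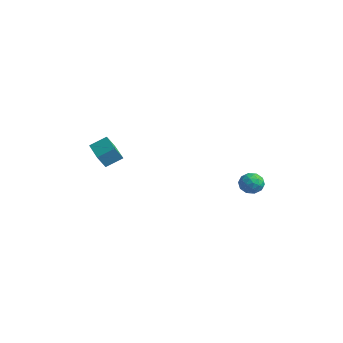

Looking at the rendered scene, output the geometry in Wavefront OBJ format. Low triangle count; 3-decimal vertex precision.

v -0.306 3.839 -0.24
v 0.004 3.491 0.302
v -0.564 2.829 -0.742
v -0.254 2.481 -0.2
v -0.865 2.837 -0.093
v -0.705 3.461 0.218
v 0.145 2.859 -0.658
v 0.305 3.483 -0.347
v 0.283 2.885 0.044
v -0.341 2.871 0.392
v -0.219 3.449 -0.832
v -0.843 3.435 -0.484
v -0.128 3.753 0.075
v -0.432 2.567 -0.515
v -0.791 2.776 -0.452
v -0.608 2.571 -0.134
v -0.545 3.736 0.026
v -0.363 3.531 0.344
v -0.873 3.147 0.112
v -0.197 2.789 -0.784
v -0.015 2.584 -0.466
v 0.048 3.749 -0.306
v 0.231 3.544 0.012
v 0.313 3.173 -0.552
v 0.218 3.193 0.242
v 0.067 2.599 -0.054
v 0.301 2.822 -0.322
v 0.395 3.188 -0.14
v -0.148 3.184 0.447
v -0.3 2.591 0.152
v -0.659 2.8 0.215
v -0.565 3.167 0.397
v 0.015 2.828 0.295
v -0.26 3.729 -0.592
v -0.412 3.136 -0.887
v 0.005 3.153 -0.837
v 0.099 3.52 -0.655
v -0.627 3.721 -0.386
v -0.778 3.127 -0.682
v -0.955 3.132 -0.3
v -0.861 3.498 -0.118
v -0.575 3.492 -0.735
v -4.045 -3.61 1.996
v -4.104 -4.046 2.712
v -3.729 -2.784 2.525
v -3.788 -3.22 3.241
v -2.412 -4.12 1.819
v -2.471 -4.556 2.535
v -2.096 -3.294 2.348
v -2.155 -3.73 3.064
f 1 38 17
f 38 12 41
f 17 41 6
f 38 41 17
f 1 17 13
f 17 6 18
f 13 18 2
f 17 18 13
f 1 13 22
f 13 2 23
f 22 23 8
f 13 23 22
f 1 22 34
f 22 8 37
f 34 37 11
f 22 37 34
f 1 34 38
f 34 11 42
f 38 42 12
f 34 42 38
f 2 18 29
f 18 6 32
f 29 32 10
f 18 32 29
f 6 41 19
f 41 12 40
f 19 40 5
f 41 40 19
f 12 42 39
f 42 11 35
f 39 35 3
f 42 35 39
f 11 37 36
f 37 8 24
f 36 24 7
f 37 24 36
f 8 23 28
f 23 2 25
f 28 25 9
f 23 25 28
f 4 30 16
f 30 10 31
f 16 31 5
f 30 31 16
f 4 16 14
f 16 5 15
f 14 15 3
f 16 15 14
f 4 14 21
f 14 3 20
f 21 20 7
f 14 20 21
f 4 21 26
f 21 7 27
f 26 27 9
f 21 27 26
f 4 26 30
f 26 9 33
f 30 33 10
f 26 33 30
f 5 31 19
f 31 10 32
f 19 32 6
f 31 32 19
f 3 15 39
f 15 5 40
f 39 40 12
f 15 40 39
f 7 20 36
f 20 3 35
f 36 35 11
f 20 35 36
f 9 27 28
f 27 7 24
f 28 24 8
f 27 24 28
f 10 33 29
f 33 9 25
f 29 25 2
f 33 25 29
f 44 46 43
f 47 44 43
f 43 46 45
f 45 47 43
f 44 50 46
f 48 44 47
f 48 50 44
f 46 50 45
f 49 47 45
f 45 50 49
f 49 48 47
f 50 48 49



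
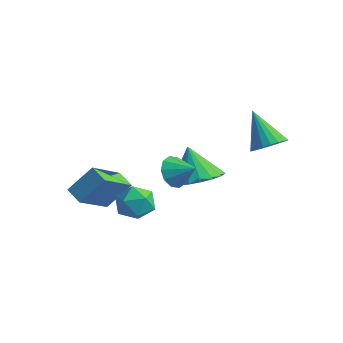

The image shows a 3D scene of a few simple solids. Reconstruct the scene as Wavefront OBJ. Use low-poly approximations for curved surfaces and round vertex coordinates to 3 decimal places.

v 1.264 1.25 0.325
v 1.776 1.724 0.674
v 0.156 1.41 1.735
v 1.593 1.933 0.506
v 1.354 2.024 0.307
v 1.099 1.981 0.112
v 0.872 1.812 -0.047
v 0.713 1.545 -0.141
v 0.65 1.228 -0.155
v 0.692 0.914 -0.086
v 0.834 0.658 0.055
v 1.05 0.504 0.242
v 1.303 0.48 0.443
v 1.549 0.588 0.625
v 1.746 0.811 0.754
v 1.859 1.109 0.809
v 1.87 1.432 0.781
v -1.364 0.02 -2.162
v -0.38 -0.137 -1.695
v -2.056 0.1 -0.678
v -0.406 0.35 -1.733
v -0.622 0.772 -1.857
v -0.984 1.045 -2.041
v -1.422 1.115 -2.249
v -1.848 0.968 -2.44
v -2.178 0.633 -2.576
v -2.347 0.176 -2.63
v -2.321 -0.311 -2.591
v -2.105 -0.733 -2.468
v -1.743 -1.006 -2.284
v -1.305 -1.075 -2.076
v -0.879 -0.928 -1.885
v -0.549 -0.593 -1.749
v -0.512 -2.033 -0.579
v -0.122 -2.138 -1.234
v 0.392 -1.787 -0.081
v -0.257 -1.683 -1.215
v -0.489 -1.36 -0.953
v -0.73 -1.295 -0.547
v -0.887 -1.512 -0.154
v -0.901 -1.928 0.077
v -0.766 -2.384 0.058
v -0.534 -2.706 -0.204
v -0.293 -2.771 -0.61
v -0.136 -2.554 -1.003
v -3.444 -4.276 -2.644
v -4.25 -4.199 -2.327
v -3.713 -2.66 -3.721
v -4.52 -2.583 -3.404
v -2.92 -3.437 -1.516
v -3.727 -3.36 -1.199
v -3.19 -1.821 -2.593
v -3.996 -1.744 -2.276
v -0.7 -3.011 -1.327
v -0.233 -3.725 -1.203
v -1.507 -3.695 -2.237
v -1.04 -4.409 -2.113
v -1.545 -4.11 -1.482
v -1.047 -3.687 -0.92
v -0.693 -3.733 -2.52
v -0.195 -3.31 -1.958
v -0.229 -4.172 -1.941
v -0.756 -4.404 -1.299
v -0.984 -3.016 -2.141
v -1.511 -3.248 -1.499
f 2 1 4
f 2 4 3
f 4 1 5
f 4 5 3
f 5 1 6
f 5 6 3
f 6 1 7
f 6 7 3
f 7 1 8
f 7 8 3
f 8 1 9
f 8 9 3
f 9 1 10
f 9 10 3
f 10 1 11
f 10 11 3
f 11 1 12
f 11 12 3
f 12 1 13
f 12 13 3
f 13 1 14
f 13 14 3
f 14 1 15
f 14 15 3
f 15 1 16
f 15 16 3
f 16 1 17
f 16 17 3
f 17 1 2
f 17 2 3
f 19 18 21
f 19 21 20
f 21 18 22
f 21 22 20
f 22 18 23
f 22 23 20
f 23 18 24
f 23 24 20
f 24 18 25
f 24 25 20
f 25 18 26
f 25 26 20
f 26 18 27
f 26 27 20
f 27 18 28
f 27 28 20
f 28 18 29
f 28 29 20
f 29 18 30
f 29 30 20
f 30 18 31
f 30 31 20
f 31 18 32
f 31 32 20
f 32 18 33
f 32 33 20
f 33 18 19
f 33 19 20
f 35 34 37
f 35 37 36
f 37 34 38
f 37 38 36
f 38 34 39
f 38 39 36
f 39 34 40
f 39 40 36
f 40 34 41
f 40 41 36
f 41 34 42
f 41 42 36
f 42 34 43
f 42 43 36
f 43 34 44
f 43 44 36
f 44 34 45
f 44 45 36
f 45 34 35
f 45 35 36
f 47 49 46
f 50 47 46
f 46 49 48
f 48 50 46
f 47 53 49
f 51 47 50
f 51 53 47
f 49 53 48
f 52 50 48
f 48 53 52
f 52 51 50
f 53 51 52
f 54 65 59
f 54 59 55
f 54 55 61
f 54 61 64
f 54 64 65
f 55 59 63
f 59 65 58
f 65 64 56
f 64 61 60
f 61 55 62
f 57 63 58
f 57 58 56
f 57 56 60
f 57 60 62
f 57 62 63
f 58 63 59
f 56 58 65
f 60 56 64
f 62 60 61
f 63 62 55



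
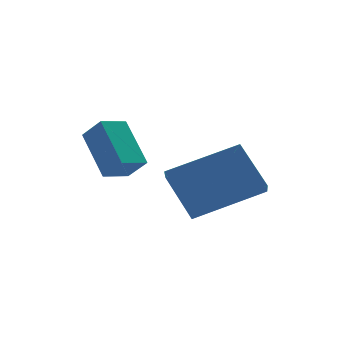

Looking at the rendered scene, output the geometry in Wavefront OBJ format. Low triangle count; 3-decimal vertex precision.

v -0.132 -4.129 -4.287
v -0.357 -4.738 -3.821
v -0.517 -3.104 -3.134
v -0.743 -3.714 -2.668
v 1.883 -4.266 -3.492
v 1.657 -4.876 -3.026
v 1.497 -3.242 -2.339
v 1.272 -3.851 -1.873
v -2.262 -3.284 -2.819
v -2.479 -2.095 -1.724
v -1.49 -2.961 -3.016
v -1.707 -1.773 -1.921
v -1.893 -3.787 -2.199
v -2.11 -2.599 -1.104
v -1.121 -3.465 -2.396
v -1.338 -2.276 -1.301
f 2 4 1
f 5 2 1
f 1 4 3
f 3 5 1
f 2 8 4
f 6 2 5
f 6 8 2
f 4 8 3
f 7 5 3
f 3 8 7
f 7 6 5
f 8 6 7
f 10 12 9
f 13 10 9
f 9 12 11
f 11 13 9
f 10 16 12
f 14 10 13
f 14 16 10
f 12 16 11
f 15 13 11
f 11 16 15
f 15 14 13
f 16 14 15



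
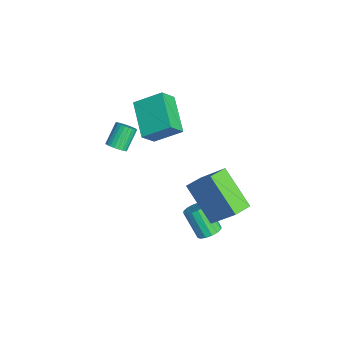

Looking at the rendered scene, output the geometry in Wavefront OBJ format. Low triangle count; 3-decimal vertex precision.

v 3.259 1.956 -3.7
v 3.598 1.485 -3.684
v 2.86 0.994 -2.524
v 2.521 1.464 -2.54
v 3.737 1.687 -3.51
v 2.998 1.196 -2.35
v 3.747 1.96 -3.387
v 3.009 1.469 -2.227
v 3.627 2.233 -3.348
v 2.889 1.742 -2.188
v 3.409 2.431 -3.403
v 2.671 1.94 -2.243
v 3.15 2.502 -3.538
v 2.412 2.011 -2.378
v 2.92 2.426 -3.716
v 2.182 1.935 -2.556
v 2.782 2.224 -3.89
v 2.043 1.733 -2.73
v 2.771 1.951 -4.013
v 2.033 1.46 -2.853
v 2.891 1.678 -4.052
v 2.153 1.187 -2.892
v 3.109 1.48 -3.997
v 2.371 0.989 -2.837
v 3.368 1.409 -3.862
v 2.63 0.918 -2.702
v -0.432 -1.488 -0.55
v -0.053 -1.15 -0.503
v -0.669 -0.575 0.337
v -1.048 -0.912 0.29
v -0.164 -1.064 -0.644
v -0.781 -0.489 0.196
v -0.316 -1.042 -0.77
v -0.933 -0.467 0.07
v -0.486 -1.089 -0.863
v -1.103 -0.514 -0.023
v -0.648 -1.196 -0.908
v -1.264 -0.621 -0.068
v -0.776 -1.347 -0.899
v -1.393 -0.772 -0.059
v -0.853 -1.52 -0.836
v -1.469 -0.945 0.004
v -0.865 -1.688 -0.73
v -1.481 -1.113 0.11
v -0.811 -1.825 -0.597
v -1.427 -1.25 0.243
v -0.699 -1.911 -0.456
v -1.316 -1.336 0.384
v -0.547 -1.933 -0.33
v -1.164 -1.358 0.51
v -0.377 -1.886 -0.237
v -0.994 -1.311 0.603
v -0.216 -1.779 -0.192
v -0.832 -1.204 0.648
v -0.087 -1.628 -0.201
v -0.704 -1.053 0.639
v -0.011 -1.455 -0.264
v -0.627 -0.88 0.576
v 0.001 -1.287 -0.37
v -0.615 -0.712 0.47
v 3.764 1.893 -2.442
v 2.295 1.103 -1.069
v 3.181 2.659 -2.624
v 1.712 1.869 -1.252
v 4.528 2.791 -1.108
v 3.059 2.001 0.264
v 3.945 3.557 -1.291
v 2.476 2.767 0.082
v 0.805 -0.011 0.862
v -0.949 -0.059 1.616
v 1.111 1.204 1.65
v -0.643 1.156 2.404
v 1.163 -0.616 1.656
v -0.591 -0.664 2.41
v 1.469 0.599 2.444
v -0.285 0.551 3.198
f 2 1 5
f 2 5 3
f 3 5 6
f 3 6 4
f 5 1 7
f 5 7 6
f 6 7 8
f 6 8 4
f 7 1 9
f 7 9 8
f 8 9 10
f 8 10 4
f 9 1 11
f 9 11 10
f 10 11 12
f 10 12 4
f 11 1 13
f 11 13 12
f 12 13 14
f 12 14 4
f 13 1 15
f 13 15 14
f 14 15 16
f 14 16 4
f 15 1 17
f 15 17 16
f 16 17 18
f 16 18 4
f 17 1 19
f 17 19 18
f 18 19 20
f 18 20 4
f 19 1 21
f 19 21 20
f 20 21 22
f 20 22 4
f 21 1 23
f 21 23 22
f 22 23 24
f 22 24 4
f 23 1 25
f 23 25 24
f 24 25 26
f 24 26 4
f 25 1 2
f 25 2 26
f 26 2 3
f 26 3 4
f 28 27 31
f 28 31 29
f 29 31 32
f 29 32 30
f 31 27 33
f 31 33 32
f 32 33 34
f 32 34 30
f 33 27 35
f 33 35 34
f 34 35 36
f 34 36 30
f 35 27 37
f 35 37 36
f 36 37 38
f 36 38 30
f 37 27 39
f 37 39 38
f 38 39 40
f 38 40 30
f 39 27 41
f 39 41 40
f 40 41 42
f 40 42 30
f 41 27 43
f 41 43 42
f 42 43 44
f 42 44 30
f 43 27 45
f 43 45 44
f 44 45 46
f 44 46 30
f 45 27 47
f 45 47 46
f 46 47 48
f 46 48 30
f 47 27 49
f 47 49 48
f 48 49 50
f 48 50 30
f 49 27 51
f 49 51 50
f 50 51 52
f 50 52 30
f 51 27 53
f 51 53 52
f 52 53 54
f 52 54 30
f 53 27 55
f 53 55 54
f 54 55 56
f 54 56 30
f 55 27 57
f 55 57 56
f 56 57 58
f 56 58 30
f 57 27 59
f 57 59 58
f 58 59 60
f 58 60 30
f 59 27 28
f 59 28 60
f 60 28 29
f 60 29 30
f 62 64 61
f 65 62 61
f 61 64 63
f 63 65 61
f 62 68 64
f 66 62 65
f 66 68 62
f 64 68 63
f 67 65 63
f 63 68 67
f 67 66 65
f 68 66 67
f 70 72 69
f 73 70 69
f 69 72 71
f 71 73 69
f 70 76 72
f 74 70 73
f 74 76 70
f 72 76 71
f 75 73 71
f 71 76 75
f 75 74 73
f 76 74 75



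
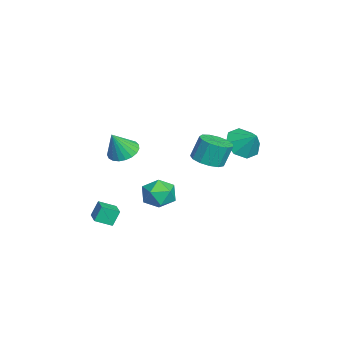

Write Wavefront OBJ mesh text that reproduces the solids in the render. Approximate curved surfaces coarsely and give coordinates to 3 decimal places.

v -0.956 0.006 -2.628
v -0.356 0.091 -3.435
v -0.724 -1.611 -2.625
v -0.124 -1.526 -3.432
v 0.178 -1.166 -2.538
v 0.034 -0.167 -2.54
v -1.114 -1.353 -3.52
v -1.258 -0.354 -3.522
v -0.453 -0.749 -3.986
v 0.345 -0.634 -3.379
v -1.425 -0.886 -2.681
v -0.627 -0.771 -2.074
v 1.244 1.677 0.358
v 2.025 1.319 0.589
v 1.857 1.765 1.852
v 1.076 2.123 1.622
v 2.124 1.786 0.437
v 1.956 2.232 1.7
v 1.943 2.219 0.26
v 1.775 2.665 1.523
v 1.54 2.48 0.114
v 1.372 2.926 1.377
v 1.043 2.486 0.046
v 0.875 2.932 1.309
v 0.61 2.235 0.077
v 0.442 2.681 1.34
v 0.378 1.807 0.197
v 0.21 2.253 1.461
v 0.421 1.337 0.369
v 0.253 1.783 1.632
v 0.726 0.976 0.537
v 0.558 1.422 1.8
v 1.194 0.837 0.648
v 1.026 1.283 1.912
v 1.679 0.965 0.668
v 1.511 1.411 1.931
v -1.12 3.465 0.339
v -0.257 2.995 0.031
v -0.44 4.135 1.221
v -0.397 3.66 -0.368
v -0.96 4.212 -0.352
v -1.617 4.325 0.068
v -1.983 3.935 0.647
v -1.844 3.269 1.046
v -1.28 2.718 1.03
v -0.623 2.604 0.61
v -2.376 -2.62 -0.908
v -1.759 -3.114 -1.317
v -1.884 -3.18 0.508
v -1.576 -2.798 -1.256
v -1.532 -2.451 -1.134
v -1.633 -2.134 -0.974
v -1.863 -1.9 -0.802
v -2.182 -1.792 -0.648
v -2.534 -1.826 -0.539
v -2.859 -1.998 -0.494
v -3.1 -2.277 -0.521
v -3.216 -2.616 -0.614
v -3.187 -2.955 -0.759
v -3.017 -3.237 -0.929
v -2.737 -3.412 -1.095
v -2.394 -3.45 -1.229
v -2.048 -3.345 -1.308
v 1.129 -4.095 -3.669
v 0.89 -3.734 -2.812
v 1.003 -3.203 -4.08
v 0.764 -2.842 -3.223
v 2.176 -3.858 -3.477
v 1.937 -3.497 -2.62
v 2.05 -2.966 -3.888
v 1.811 -2.605 -3.031
f 1 12 6
f 1 6 2
f 1 2 8
f 1 8 11
f 1 11 12
f 2 6 10
f 6 12 5
f 12 11 3
f 11 8 7
f 8 2 9
f 4 10 5
f 4 5 3
f 4 3 7
f 4 7 9
f 4 9 10
f 5 10 6
f 3 5 12
f 7 3 11
f 9 7 8
f 10 9 2
f 14 13 17
f 14 17 15
f 15 17 18
f 15 18 16
f 17 13 19
f 17 19 18
f 18 19 20
f 18 20 16
f 19 13 21
f 19 21 20
f 20 21 22
f 20 22 16
f 21 13 23
f 21 23 22
f 22 23 24
f 22 24 16
f 23 13 25
f 23 25 24
f 24 25 26
f 24 26 16
f 25 13 27
f 25 27 26
f 26 27 28
f 26 28 16
f 27 13 29
f 27 29 28
f 28 29 30
f 28 30 16
f 29 13 31
f 29 31 30
f 30 31 32
f 30 32 16
f 31 13 33
f 31 33 32
f 32 33 34
f 32 34 16
f 33 13 35
f 33 35 34
f 34 35 36
f 34 36 16
f 35 13 14
f 35 14 36
f 36 14 15
f 36 15 16
f 38 37 40
f 38 40 39
f 40 37 41
f 40 41 39
f 41 37 42
f 41 42 39
f 42 37 43
f 42 43 39
f 43 37 44
f 43 44 39
f 44 37 45
f 44 45 39
f 45 37 46
f 45 46 39
f 46 37 38
f 46 38 39
f 48 47 50
f 48 50 49
f 50 47 51
f 50 51 49
f 51 47 52
f 51 52 49
f 52 47 53
f 52 53 49
f 53 47 54
f 53 54 49
f 54 47 55
f 54 55 49
f 55 47 56
f 55 56 49
f 56 47 57
f 56 57 49
f 57 47 58
f 57 58 49
f 58 47 59
f 58 59 49
f 59 47 60
f 59 60 49
f 60 47 61
f 60 61 49
f 61 47 62
f 61 62 49
f 62 47 63
f 62 63 49
f 63 47 48
f 63 48 49
f 65 67 64
f 68 65 64
f 64 67 66
f 66 68 64
f 65 71 67
f 69 65 68
f 69 71 65
f 67 71 66
f 70 68 66
f 66 71 70
f 70 69 68
f 71 69 70



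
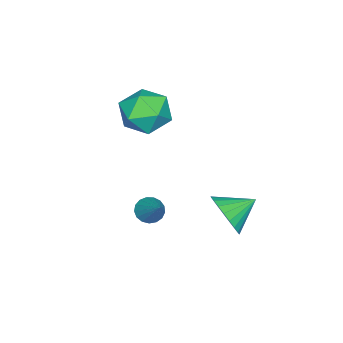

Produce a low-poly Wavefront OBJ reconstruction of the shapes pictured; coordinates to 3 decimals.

v 0.828 1.768 -2.529
v 1.53 2.045 -1.771
v -0.168 2.652 -1.931
v 1.609 2.332 -2.064
v 1.569 2.534 -2.427
v 1.416 2.618 -2.806
v 1.173 2.574 -3.143
v 0.879 2.406 -3.387
v 0.576 2.142 -3.5
v 0.312 1.82 -3.465
v 0.126 1.491 -3.288
v 0.047 1.204 -2.995
v 0.088 1.003 -2.632
v 0.24 0.918 -2.253
v 0.483 0.963 -1.916
v 0.778 1.13 -1.672
v 1.08 1.395 -1.559
v 1.344 1.716 -1.594
v -1.787 -1.914 0.236
v -0.882 -2.082 1.068
v -2.078 -3.898 0.152
v -1.173 -4.066 0.984
v -2.241 -3.536 1.327
v -2.061 -2.31 1.38
v -0.899 -3.67 -0.16
v -0.719 -2.444 -0.107
v -0.333 -3.167 0.824
v -1.163 -3.085 1.743
v -1.797 -2.895 -0.523
v -2.627 -2.813 0.396
v 2.109 -0.918 -2.269
v 2.508 -0.731 -2.719
v 3.071 0.058 -1.011
v 2.294 -0.519 -2.72
v 2.038 -0.398 -2.618
v 1.797 -0.396 -2.435
v 1.629 -0.514 -2.215
v 1.57 -0.724 -2.007
v 1.634 -0.978 -1.859
v 1.808 -1.219 -1.805
v 2.05 -1.391 -1.857
v 2.306 -1.454 -2.004
v 2.516 -1.394 -2.211
v 2.634 -1.226 -2.432
v 2.631 -0.986 -2.615
f 2 1 4
f 2 4 3
f 4 1 5
f 4 5 3
f 5 1 6
f 5 6 3
f 6 1 7
f 6 7 3
f 7 1 8
f 7 8 3
f 8 1 9
f 8 9 3
f 9 1 10
f 9 10 3
f 10 1 11
f 10 11 3
f 11 1 12
f 11 12 3
f 12 1 13
f 12 13 3
f 13 1 14
f 13 14 3
f 14 1 15
f 14 15 3
f 15 1 16
f 15 16 3
f 16 1 17
f 16 17 3
f 17 1 18
f 17 18 3
f 18 1 2
f 18 2 3
f 19 30 24
f 19 24 20
f 19 20 26
f 19 26 29
f 19 29 30
f 20 24 28
f 24 30 23
f 30 29 21
f 29 26 25
f 26 20 27
f 22 28 23
f 22 23 21
f 22 21 25
f 22 25 27
f 22 27 28
f 23 28 24
f 21 23 30
f 25 21 29
f 27 25 26
f 28 27 20
f 32 31 34
f 32 34 33
f 34 31 35
f 34 35 33
f 35 31 36
f 35 36 33
f 36 31 37
f 36 37 33
f 37 31 38
f 37 38 33
f 38 31 39
f 38 39 33
f 39 31 40
f 39 40 33
f 40 31 41
f 40 41 33
f 41 31 42
f 41 42 33
f 42 31 43
f 42 43 33
f 43 31 44
f 43 44 33
f 44 31 45
f 44 45 33
f 45 31 32
f 45 32 33



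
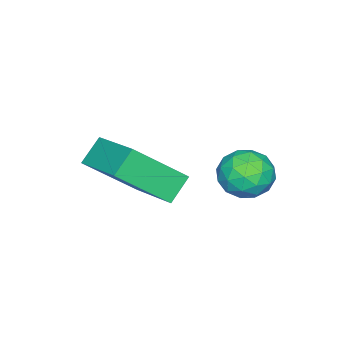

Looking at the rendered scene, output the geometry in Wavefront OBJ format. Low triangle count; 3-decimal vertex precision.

v -3.111 -1.26 -0.242
v -2.671 -1.72 0.105
v -3.949 -1.46 0.555
v -3.509 -1.92 0.902
v -3.364 -1.21 0.903
v -2.846 -1.086 0.41
v -3.774 -2.094 0.25
v -3.256 -1.97 -0.243
v -3.081 -2.236 0.409
v -2.827 -1.689 0.813
v -3.793 -1.491 -0.153
v -3.539 -0.944 0.251
v -2.817 -1.472 -0.139
v -3.803 -1.708 0.799
v -3.717 -1.29 0.799
v -3.459 -1.561 1.003
v -2.92 -1.099 0.041
v -2.662 -1.37 0.245
v -3.069 -1.07 0.714
v -3.958 -1.81 0.415
v -3.7 -2.081 0.619
v -3.161 -1.619 -0.343
v -2.903 -1.89 -0.139
v -3.551 -2.11 -0.054
v -2.799 -2.046 0.244
v -3.292 -2.164 0.713
v -3.448 -2.266 0.329
v -3.143 -2.193 0.04
v -2.65 -1.725 0.482
v -3.143 -1.842 0.95
v -3.058 -1.425 0.951
v -2.753 -1.352 0.661
v -2.891 -2.028 0.66
v -3.477 -1.338 -0.29
v -3.97 -1.455 0.178
v -3.867 -1.828 -0.001
v -3.562 -1.755 -0.291
v -3.328 -1.016 -0.053
v -3.821 -1.134 0.416
v -3.477 -0.987 0.62
v -3.172 -0.914 0.331
v -3.729 -1.152 -0
v -2.419 -3.48 0.567
v -1.614 -4.433 1.662
v -1.616 -2.144 1.14
v -0.811 -3.098 2.234
v -1.829 -3.602 0.026
v -1.024 -4.556 1.12
v -1.026 -2.267 0.598
v -0.221 -3.22 1.693
f 1 38 17
f 38 12 41
f 17 41 6
f 38 41 17
f 1 17 13
f 17 6 18
f 13 18 2
f 17 18 13
f 1 13 22
f 13 2 23
f 22 23 8
f 13 23 22
f 1 22 34
f 22 8 37
f 34 37 11
f 22 37 34
f 1 34 38
f 34 11 42
f 38 42 12
f 34 42 38
f 2 18 29
f 18 6 32
f 29 32 10
f 18 32 29
f 6 41 19
f 41 12 40
f 19 40 5
f 41 40 19
f 12 42 39
f 42 11 35
f 39 35 3
f 42 35 39
f 11 37 36
f 37 8 24
f 36 24 7
f 37 24 36
f 8 23 28
f 23 2 25
f 28 25 9
f 23 25 28
f 4 30 16
f 30 10 31
f 16 31 5
f 30 31 16
f 4 16 14
f 16 5 15
f 14 15 3
f 16 15 14
f 4 14 21
f 14 3 20
f 21 20 7
f 14 20 21
f 4 21 26
f 21 7 27
f 26 27 9
f 21 27 26
f 4 26 30
f 26 9 33
f 30 33 10
f 26 33 30
f 5 31 19
f 31 10 32
f 19 32 6
f 31 32 19
f 3 15 39
f 15 5 40
f 39 40 12
f 15 40 39
f 7 20 36
f 20 3 35
f 36 35 11
f 20 35 36
f 9 27 28
f 27 7 24
f 28 24 8
f 27 24 28
f 10 33 29
f 33 9 25
f 29 25 2
f 33 25 29
f 44 46 43
f 47 44 43
f 43 46 45
f 45 47 43
f 44 50 46
f 48 44 47
f 48 50 44
f 46 50 45
f 49 47 45
f 45 50 49
f 49 48 47
f 50 48 49



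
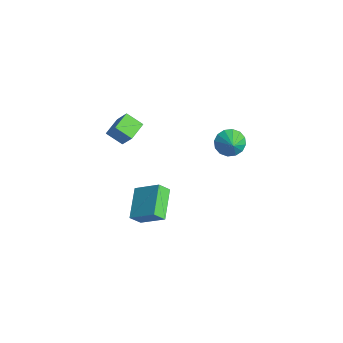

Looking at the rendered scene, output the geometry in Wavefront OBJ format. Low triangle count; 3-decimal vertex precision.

v 0.964 1.908 2.556
v 1.402 1.562 1.849
v 1.856 1.672 3.224
v 1.517 2.013 1.854
v 1.485 2.436 2.046
v 1.312 2.718 2.375
v 1.046 2.782 2.752
v 0.759 2.612 3.077
v 0.526 2.253 3.262
v 0.41 1.802 3.257
v 0.443 1.379 3.065
v 0.615 1.098 2.736
v 0.881 1.033 2.359
v 1.169 1.203 2.034
v -1.43 -3.532 2.444
v -2.159 -4.208 3.041
v -2.075 -2.586 2.725
v -2.805 -3.261 3.323
v -0.535 -3.319 3.777
v -1.265 -3.994 4.375
v -1.181 -2.372 4.059
v -1.91 -3.048 4.656
v -2.345 -2.475 -3.29
v -1.217 -1.445 -2.229
v -2.268 -1.831 -3.997
v -1.14 -0.8 -2.936
v -0.7 -3.5 -4.044
v 0.428 -2.469 -2.983
v -0.623 -2.855 -4.751
v 0.505 -1.825 -3.69
f 2 1 4
f 2 4 3
f 4 1 5
f 4 5 3
f 5 1 6
f 5 6 3
f 6 1 7
f 6 7 3
f 7 1 8
f 7 8 3
f 8 1 9
f 8 9 3
f 9 1 10
f 9 10 3
f 10 1 11
f 10 11 3
f 11 1 12
f 11 12 3
f 12 1 13
f 12 13 3
f 13 1 14
f 13 14 3
f 14 1 2
f 14 2 3
f 16 18 15
f 19 16 15
f 15 18 17
f 17 19 15
f 16 22 18
f 20 16 19
f 20 22 16
f 18 22 17
f 21 19 17
f 17 22 21
f 21 20 19
f 22 20 21
f 24 26 23
f 27 24 23
f 23 26 25
f 25 27 23
f 24 30 26
f 28 24 27
f 28 30 24
f 26 30 25
f 29 27 25
f 25 30 29
f 29 28 27
f 30 28 29



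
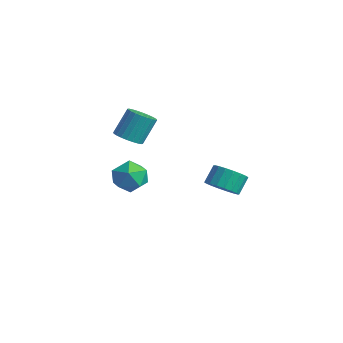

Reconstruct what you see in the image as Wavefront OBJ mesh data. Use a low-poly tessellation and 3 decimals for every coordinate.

v -4.996 -2.822 -1.162
v -4.471 -2.39 -2.225
v -3.189 -3.57 -0.575
v -2.664 -3.138 -1.638
v -3.058 -2.328 -0.754
v -4.174 -1.866 -1.117
v -3.486 -4.094 -1.683
v -4.602 -3.632 -2.046
v -3.538 -3.176 -2.547
v -3.273 -2.085 -1.973
v -4.387 -3.875 -0.827
v -4.122 -2.784 -0.253
v -3.299 -3.488 2.288
v -2.615 -2.949 1.934
v -2.616 -1.894 3.538
v -3.301 -2.432 3.892
v -2.914 -2.771 1.817
v -2.915 -1.716 3.421
v -3.271 -2.703 1.772
v -3.273 -1.647 3.376
v -3.633 -2.754 1.805
v -3.634 -1.698 3.409
v -3.944 -2.916 1.912
v -3.945 -1.861 3.516
v -4.157 -3.166 2.076
v -4.158 -2.111 3.68
v -4.239 -3.465 2.272
v -4.24 -2.409 3.876
v -4.178 -3.767 2.471
v -4.179 -2.711 4.075
v -3.984 -4.026 2.642
v -3.985 -2.971 4.246
v -3.685 -4.204 2.759
v -3.686 -3.149 4.363
v -3.327 -4.273 2.804
v -3.329 -3.217 4.408
v -2.966 -4.222 2.771
v -2.967 -3.166 4.375
v -2.655 -4.059 2.664
v -2.656 -3.004 4.268
v -2.442 -3.809 2.5
v -2.443 -2.754 4.104
v -2.36 -3.511 2.304
v -2.361 -2.455 3.908
v -2.421 -3.209 2.105
v -2.422 -2.153 3.709
v 3.498 -2.203 0.905
v 4.487 -2.322 1.235
v 4.272 -1.477 2.186
v 3.282 -1.357 1.855
v 4.521 -1.97 0.93
v 4.306 -1.125 1.88
v 4.353 -1.664 0.619
v 4.137 -0.819 1.57
v 4.015 -1.464 0.366
v 3.799 -0.619 1.316
v 3.574 -1.411 0.219
v 3.359 -0.566 1.169
v 3.119 -1.515 0.208
v 2.903 -0.67 1.158
v 2.738 -1.755 0.335
v 2.523 -0.91 1.285
v 2.508 -2.083 0.574
v 2.293 -1.238 1.525
v 2.474 -2.435 0.88
v 2.259 -1.59 1.83
v 2.643 -2.741 1.19
v 2.427 -1.896 2.141
v 2.981 -2.941 1.444
v 2.765 -2.096 2.394
v 3.421 -2.994 1.591
v 3.206 -2.149 2.541
v 3.877 -2.89 1.602
v 3.661 -2.045 2.552
v 4.257 -2.65 1.475
v 4.042 -1.805 2.425
f 1 12 6
f 1 6 2
f 1 2 8
f 1 8 11
f 1 11 12
f 2 6 10
f 6 12 5
f 12 11 3
f 11 8 7
f 8 2 9
f 4 10 5
f 4 5 3
f 4 3 7
f 4 7 9
f 4 9 10
f 5 10 6
f 3 5 12
f 7 3 11
f 9 7 8
f 10 9 2
f 14 13 17
f 14 17 15
f 15 17 18
f 15 18 16
f 17 13 19
f 17 19 18
f 18 19 20
f 18 20 16
f 19 13 21
f 19 21 20
f 20 21 22
f 20 22 16
f 21 13 23
f 21 23 22
f 22 23 24
f 22 24 16
f 23 13 25
f 23 25 24
f 24 25 26
f 24 26 16
f 25 13 27
f 25 27 26
f 26 27 28
f 26 28 16
f 27 13 29
f 27 29 28
f 28 29 30
f 28 30 16
f 29 13 31
f 29 31 30
f 30 31 32
f 30 32 16
f 31 13 33
f 31 33 32
f 32 33 34
f 32 34 16
f 33 13 35
f 33 35 34
f 34 35 36
f 34 36 16
f 35 13 37
f 35 37 36
f 36 37 38
f 36 38 16
f 37 13 39
f 37 39 38
f 38 39 40
f 38 40 16
f 39 13 41
f 39 41 40
f 40 41 42
f 40 42 16
f 41 13 43
f 41 43 42
f 42 43 44
f 42 44 16
f 43 13 45
f 43 45 44
f 44 45 46
f 44 46 16
f 45 13 14
f 45 14 46
f 46 14 15
f 46 15 16
f 48 47 51
f 48 51 49
f 49 51 52
f 49 52 50
f 51 47 53
f 51 53 52
f 52 53 54
f 52 54 50
f 53 47 55
f 53 55 54
f 54 55 56
f 54 56 50
f 55 47 57
f 55 57 56
f 56 57 58
f 56 58 50
f 57 47 59
f 57 59 58
f 58 59 60
f 58 60 50
f 59 47 61
f 59 61 60
f 60 61 62
f 60 62 50
f 61 47 63
f 61 63 62
f 62 63 64
f 62 64 50
f 63 47 65
f 63 65 64
f 64 65 66
f 64 66 50
f 65 47 67
f 65 67 66
f 66 67 68
f 66 68 50
f 67 47 69
f 67 69 68
f 68 69 70
f 68 70 50
f 69 47 71
f 69 71 70
f 70 71 72
f 70 72 50
f 71 47 73
f 71 73 72
f 72 73 74
f 72 74 50
f 73 47 75
f 73 75 74
f 74 75 76
f 74 76 50
f 75 47 48
f 75 48 76
f 76 48 49
f 76 49 50



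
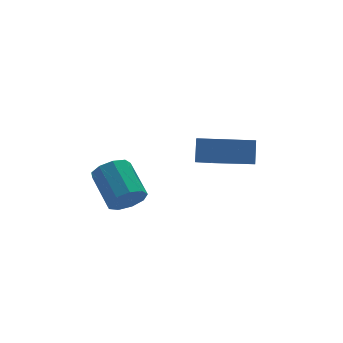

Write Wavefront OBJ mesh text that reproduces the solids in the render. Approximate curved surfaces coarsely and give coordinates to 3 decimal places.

v 3.317 -0.89 -2.323
v 1.958 -0.849 -1.912
v 3.215 -0.054 -2.74
v 1.857 -0.014 -2.33
v 3.543 -0.506 -1.61
v 2.185 -0.466 -1.2
v 3.442 0.329 -2.028
v 2.083 0.37 -1.617
v -0.582 -0.727 -2.797
v -0.326 -0.469 -3.275
v -0.323 0.665 -2.66
v -0.578 0.407 -2.183
v -0.735 -0.45 -3.307
v -0.732 0.684 -2.692
v -1.072 -0.561 -3.101
v -1.069 0.573 -2.486
v -1.18 -0.75 -2.752
v -1.176 0.384 -2.138
v -1.007 -0.928 -2.425
v -1.004 0.207 -1.81
v -0.636 -1.012 -2.272
v -0.632 0.122 -1.657
v -0.239 -0.963 -2.365
v -0.236 0.172 -1.75
v -0.003 -0.803 -2.66
v 0.001 0.331 -2.045
v -0.037 -0.608 -3.019
v -0.034 0.526 -2.405
f 2 4 1
f 5 2 1
f 1 4 3
f 3 5 1
f 2 8 4
f 6 2 5
f 6 8 2
f 4 8 3
f 7 5 3
f 3 8 7
f 7 6 5
f 8 6 7
f 10 9 13
f 10 13 11
f 11 13 14
f 11 14 12
f 13 9 15
f 13 15 14
f 14 15 16
f 14 16 12
f 15 9 17
f 15 17 16
f 16 17 18
f 16 18 12
f 17 9 19
f 17 19 18
f 18 19 20
f 18 20 12
f 19 9 21
f 19 21 20
f 20 21 22
f 20 22 12
f 21 9 23
f 21 23 22
f 22 23 24
f 22 24 12
f 23 9 25
f 23 25 24
f 24 25 26
f 24 26 12
f 25 9 27
f 25 27 26
f 26 27 28
f 26 28 12
f 27 9 10
f 27 10 28
f 28 10 11
f 28 11 12



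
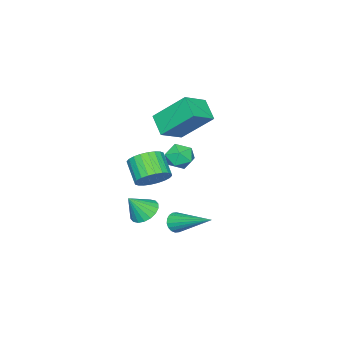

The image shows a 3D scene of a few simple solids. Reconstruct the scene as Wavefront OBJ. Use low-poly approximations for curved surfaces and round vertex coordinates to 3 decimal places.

v -1.507 -0.43 -0.194
v -0.845 -0.153 0.013
v -1.115 -1.547 0.047
v -0.453 -1.27 0.254
v -1.058 -1.142 0.672
v -1.301 -0.452 0.523
v -0.659 -1.248 -0.463
v -0.902 -0.558 -0.612
v -0.321 -0.658 -0.153
v -0.568 -0.593 0.548
v -1.392 -1.107 -0.488
v -1.639 -1.042 0.213
v 3.442 0.394 -0.571
v 3.993 0.788 -0.746
v 4.018 0.006 0.371
v 3.827 0.979 -0.565
v 3.584 1.054 -0.385
v 3.312 0.999 -0.242
v 3.067 0.823 -0.164
v 2.896 0.563 -0.167
v 2.833 0.269 -0.249
v 2.89 0 -0.395
v 3.057 -0.191 -0.576
v 3.3 -0.266 -0.756
v 3.571 -0.21 -0.899
v 3.817 -0.035 -0.977
v 3.988 0.225 -0.975
v 4.051 0.519 -0.892
v 2.066 1.011 -1.793
v 2.406 0.805 -1.459
v 2.254 2.889 -0.827
v 2.542 0.88 -1.631
v 2.583 0.981 -1.835
v 2.522 1.088 -2.031
v 2.37 1.179 -2.18
v 2.158 1.238 -2.252
v 1.928 1.251 -2.233
v 1.725 1.217 -2.127
v 1.589 1.142 -1.955
v 1.548 1.042 -1.751
v 1.61 0.935 -1.555
v 1.761 0.843 -1.406
v 1.973 0.784 -1.334
v 2.203 0.771 -1.353
v 0.713 -1.071 3.268
v 0.316 0.281 4.645
v -0.393 -0.784 2.668
v -0.789 0.568 4.045
v 1.249 -0.288 2.655
v 0.853 1.064 4.032
v 0.144 -0.001 2.055
v -0.253 1.351 3.432
v 4.044 1.266 1.976
v 4.586 1.399 2.52
v 4.059 0.647 3.229
v 3.516 0.514 2.684
v 4.379 1.61 2.591
v 3.851 0.858 3.299
v 4.12 1.769 2.567
v 3.593 1.017 3.275
v 3.85 1.852 2.453
v 3.323 1.099 3.162
v 3.609 1.845 2.267
v 3.082 1.093 2.976
v 3.435 1.75 2.037
v 2.908 0.998 2.745
v 3.353 1.582 1.797
v 2.826 0.829 2.505
v 3.376 1.365 1.584
v 2.849 0.613 2.292
v 3.501 1.133 1.431
v 2.974 0.381 2.14
v 3.709 0.922 1.361
v 3.181 0.17 2.069
v 3.967 0.763 1.385
v 3.44 0.011 2.093
v 4.237 0.681 1.498
v 3.71 -0.072 2.207
v 4.478 0.687 1.684
v 3.951 -0.065 2.393
v 4.652 0.782 1.915
v 4.125 0.03 2.623
v 4.734 0.951 2.155
v 4.207 0.198 2.863
v 4.711 1.167 2.368
v 4.184 0.415 3.076
f 1 12 6
f 1 6 2
f 1 2 8
f 1 8 11
f 1 11 12
f 2 6 10
f 6 12 5
f 12 11 3
f 11 8 7
f 8 2 9
f 4 10 5
f 4 5 3
f 4 3 7
f 4 7 9
f 4 9 10
f 5 10 6
f 3 5 12
f 7 3 11
f 9 7 8
f 10 9 2
f 14 13 16
f 14 16 15
f 16 13 17
f 16 17 15
f 17 13 18
f 17 18 15
f 18 13 19
f 18 19 15
f 19 13 20
f 19 20 15
f 20 13 21
f 20 21 15
f 21 13 22
f 21 22 15
f 22 13 23
f 22 23 15
f 23 13 24
f 23 24 15
f 24 13 25
f 24 25 15
f 25 13 26
f 25 26 15
f 26 13 27
f 26 27 15
f 27 13 28
f 27 28 15
f 28 13 14
f 28 14 15
f 30 29 32
f 30 32 31
f 32 29 33
f 32 33 31
f 33 29 34
f 33 34 31
f 34 29 35
f 34 35 31
f 35 29 36
f 35 36 31
f 36 29 37
f 36 37 31
f 37 29 38
f 37 38 31
f 38 29 39
f 38 39 31
f 39 29 40
f 39 40 31
f 40 29 41
f 40 41 31
f 41 29 42
f 41 42 31
f 42 29 43
f 42 43 31
f 43 29 44
f 43 44 31
f 44 29 30
f 44 30 31
f 46 48 45
f 49 46 45
f 45 48 47
f 47 49 45
f 46 52 48
f 50 46 49
f 50 52 46
f 48 52 47
f 51 49 47
f 47 52 51
f 51 50 49
f 52 50 51
f 54 53 57
f 54 57 55
f 55 57 58
f 55 58 56
f 57 53 59
f 57 59 58
f 58 59 60
f 58 60 56
f 59 53 61
f 59 61 60
f 60 61 62
f 60 62 56
f 61 53 63
f 61 63 62
f 62 63 64
f 62 64 56
f 63 53 65
f 63 65 64
f 64 65 66
f 64 66 56
f 65 53 67
f 65 67 66
f 66 67 68
f 66 68 56
f 67 53 69
f 67 69 68
f 68 69 70
f 68 70 56
f 69 53 71
f 69 71 70
f 70 71 72
f 70 72 56
f 71 53 73
f 71 73 72
f 72 73 74
f 72 74 56
f 73 53 75
f 73 75 74
f 74 75 76
f 74 76 56
f 75 53 77
f 75 77 76
f 76 77 78
f 76 78 56
f 77 53 79
f 77 79 78
f 78 79 80
f 78 80 56
f 79 53 81
f 79 81 80
f 80 81 82
f 80 82 56
f 81 53 83
f 81 83 82
f 82 83 84
f 82 84 56
f 83 53 85
f 83 85 84
f 84 85 86
f 84 86 56
f 85 53 54
f 85 54 86
f 86 54 55
f 86 55 56

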